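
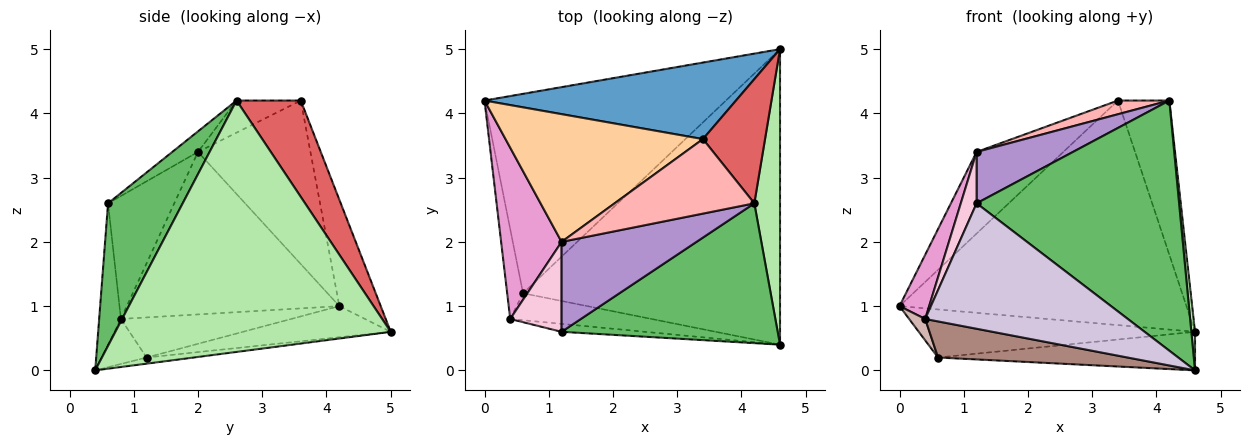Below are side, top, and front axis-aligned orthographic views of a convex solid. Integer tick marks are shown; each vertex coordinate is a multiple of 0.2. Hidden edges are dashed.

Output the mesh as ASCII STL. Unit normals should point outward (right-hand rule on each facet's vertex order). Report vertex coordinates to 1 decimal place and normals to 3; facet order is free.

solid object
 facet normal -0.135 0.938 0.320
  outer loop
   vertex 3.4 3.6 4.2
   vertex 4.6 5.0 0.6
   vertex 0.0 4.2 1.0
  endloop
 endfacet
 facet normal -0.124 0.232 -0.965
  outer loop
   vertex 0.6 1.2 0.2
   vertex 0.0 4.2 1.0
   vertex 4.6 5.0 0.6
  endloop
 endfacet
 facet normal -0.024 0.129 -0.991
  outer loop
   vertex 0.6 1.2 0.2
   vertex 4.6 5.0 0.6
   vertex 4.6 0.4 0.0
  endloop
 endfacet
 facet normal -0.572 0.442 0.691
  outer loop
   vertex 1.2 2.0 3.4
   vertex 3.4 3.6 4.2
   vertex 0.0 4.2 1.0
  endloop
 endfacet
 facet normal 0.306 -0.831 0.464
  outer loop
   vertex 4.2 2.6 4.2
   vertex 1.2 0.6 2.6
   vertex 4.6 0.4 0.0
  endloop
 endfacet
 facet normal 0.995 -0.013 0.102
  outer loop
   vertex 4.2 2.6 4.2
   vertex 4.6 0.4 0.0
   vertex 4.6 5.0 0.6
  endloop
 endfacet
 facet normal 0.698 0.558 0.450
  outer loop
   vertex 4.2 2.6 4.2
   vertex 4.6 5.0 0.6
   vertex 3.4 3.6 4.2
  endloop
 endfacet
 facet normal -0.221 -0.176 0.959
  outer loop
   vertex 4.2 2.6 4.2
   vertex 3.4 3.6 4.2
   vertex 1.2 2.0 3.4
  endloop
 endfacet
 facet normal -0.131 -0.492 0.861
  outer loop
   vertex 4.2 2.6 4.2
   vertex 1.2 2.0 3.4
   vertex 1.2 0.6 2.6
  endloop
 endfacet
 facet normal -0.106 -0.992 -0.063
  outer loop
   vertex 0.4 0.8 0.8
   vertex 4.6 0.4 0.0
   vertex 1.2 0.6 2.6
  endloop
 endfacet
 facet normal -0.187 -0.788 -0.587
  outer loop
   vertex 0.4 0.8 0.8
   vertex 0.6 1.2 0.2
   vertex 4.6 0.4 0.0
  endloop
 endfacet
 facet normal -0.926 -0.087 -0.367
  outer loop
   vertex 0.4 0.8 0.8
   vertex 0.0 4.2 1.0
   vertex 0.6 1.2 0.2
  endloop
 endfacet
 facet normal -0.929 -0.130 0.346
  outer loop
   vertex 0.4 0.8 0.8
   vertex 1.2 2.0 3.4
   vertex 0.0 4.2 1.0
  endloop
 endfacet
 facet normal -0.901 -0.215 0.377
  outer loop
   vertex 0.4 0.8 0.8
   vertex 1.2 0.6 2.6
   vertex 1.2 2.0 3.4
  endloop
 endfacet
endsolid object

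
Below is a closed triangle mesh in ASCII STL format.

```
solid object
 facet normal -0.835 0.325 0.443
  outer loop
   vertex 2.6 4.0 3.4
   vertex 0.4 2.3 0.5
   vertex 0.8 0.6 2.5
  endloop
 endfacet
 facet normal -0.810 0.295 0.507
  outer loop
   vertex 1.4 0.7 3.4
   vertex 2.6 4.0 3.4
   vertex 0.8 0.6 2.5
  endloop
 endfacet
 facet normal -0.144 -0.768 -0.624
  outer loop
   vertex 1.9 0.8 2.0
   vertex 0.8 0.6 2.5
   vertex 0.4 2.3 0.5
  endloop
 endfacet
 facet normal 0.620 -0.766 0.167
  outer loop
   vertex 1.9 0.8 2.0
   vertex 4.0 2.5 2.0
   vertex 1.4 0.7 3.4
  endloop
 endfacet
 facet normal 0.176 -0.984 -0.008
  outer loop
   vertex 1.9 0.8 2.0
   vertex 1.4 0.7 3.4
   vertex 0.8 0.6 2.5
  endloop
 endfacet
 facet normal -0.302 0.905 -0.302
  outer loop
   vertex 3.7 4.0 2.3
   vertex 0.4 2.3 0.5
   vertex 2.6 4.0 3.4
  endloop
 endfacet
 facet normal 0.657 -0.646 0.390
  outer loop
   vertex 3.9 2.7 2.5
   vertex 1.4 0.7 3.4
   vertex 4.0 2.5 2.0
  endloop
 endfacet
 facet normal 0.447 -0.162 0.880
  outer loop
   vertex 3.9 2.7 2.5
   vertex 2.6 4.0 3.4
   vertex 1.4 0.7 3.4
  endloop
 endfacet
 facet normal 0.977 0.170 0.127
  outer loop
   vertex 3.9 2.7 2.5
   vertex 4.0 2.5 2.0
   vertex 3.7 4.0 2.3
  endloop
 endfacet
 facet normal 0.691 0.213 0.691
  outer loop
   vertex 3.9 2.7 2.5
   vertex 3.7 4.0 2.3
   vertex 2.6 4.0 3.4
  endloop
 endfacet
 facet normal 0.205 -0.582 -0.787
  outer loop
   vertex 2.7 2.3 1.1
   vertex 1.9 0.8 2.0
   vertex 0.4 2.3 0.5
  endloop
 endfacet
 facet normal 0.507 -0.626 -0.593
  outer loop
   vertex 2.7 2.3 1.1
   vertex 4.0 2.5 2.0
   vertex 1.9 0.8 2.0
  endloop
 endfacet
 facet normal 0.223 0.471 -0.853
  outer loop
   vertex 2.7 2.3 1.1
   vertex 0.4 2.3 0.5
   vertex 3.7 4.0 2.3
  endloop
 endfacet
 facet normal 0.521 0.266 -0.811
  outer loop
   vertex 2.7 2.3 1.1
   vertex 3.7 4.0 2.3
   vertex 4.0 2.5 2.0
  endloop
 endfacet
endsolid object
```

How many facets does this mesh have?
14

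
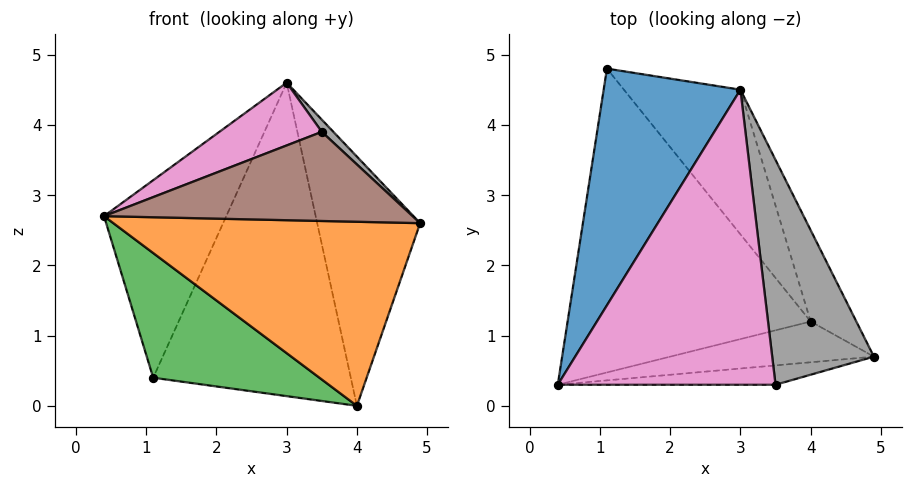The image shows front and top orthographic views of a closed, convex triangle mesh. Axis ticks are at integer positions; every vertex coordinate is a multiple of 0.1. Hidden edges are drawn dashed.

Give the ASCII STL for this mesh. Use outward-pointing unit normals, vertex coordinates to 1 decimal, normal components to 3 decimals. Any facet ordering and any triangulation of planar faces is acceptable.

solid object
 facet normal -0.847 0.340 0.408
  outer loop
   vertex 3.0 4.5 4.6
   vertex 1.1 4.8 0.4
   vertex 0.4 0.3 2.7
  endloop
 endfacet
 facet normal 0.082 -0.973 -0.215
  outer loop
   vertex 4.0 1.2 0.0
   vertex 4.9 0.7 2.6
   vertex 0.4 0.3 2.7
  endloop
 endfacet
 facet normal -0.514 -0.326 -0.794
  outer loop
   vertex 4.0 1.2 0.0
   vertex 0.4 0.3 2.7
   vertex 1.1 4.8 0.4
  endloop
 endfacet
 facet normal 0.835 0.517 -0.189
  outer loop
   vertex 4.0 1.2 0.0
   vertex 3.0 4.5 4.6
   vertex 4.9 0.7 2.6
  endloop
 endfacet
 facet normal 0.730 0.620 -0.286
  outer loop
   vertex 4.0 1.2 0.0
   vertex 1.1 4.8 0.4
   vertex 3.0 4.5 4.6
  endloop
 endfacet
 facet normal 0.082 -0.974 -0.212
  outer loop
   vertex 3.5 0.3 3.9
   vertex 0.4 0.3 2.7
   vertex 4.9 0.7 2.6
  endloop
 endfacet
 facet normal -0.354 -0.195 0.915
  outer loop
   vertex 3.5 0.3 3.9
   vertex 3.0 4.5 4.6
   vertex 0.4 0.3 2.7
  endloop
 endfacet
 facet normal 0.686 -0.039 0.727
  outer loop
   vertex 3.5 0.3 3.9
   vertex 4.9 0.7 2.6
   vertex 3.0 4.5 4.6
  endloop
 endfacet
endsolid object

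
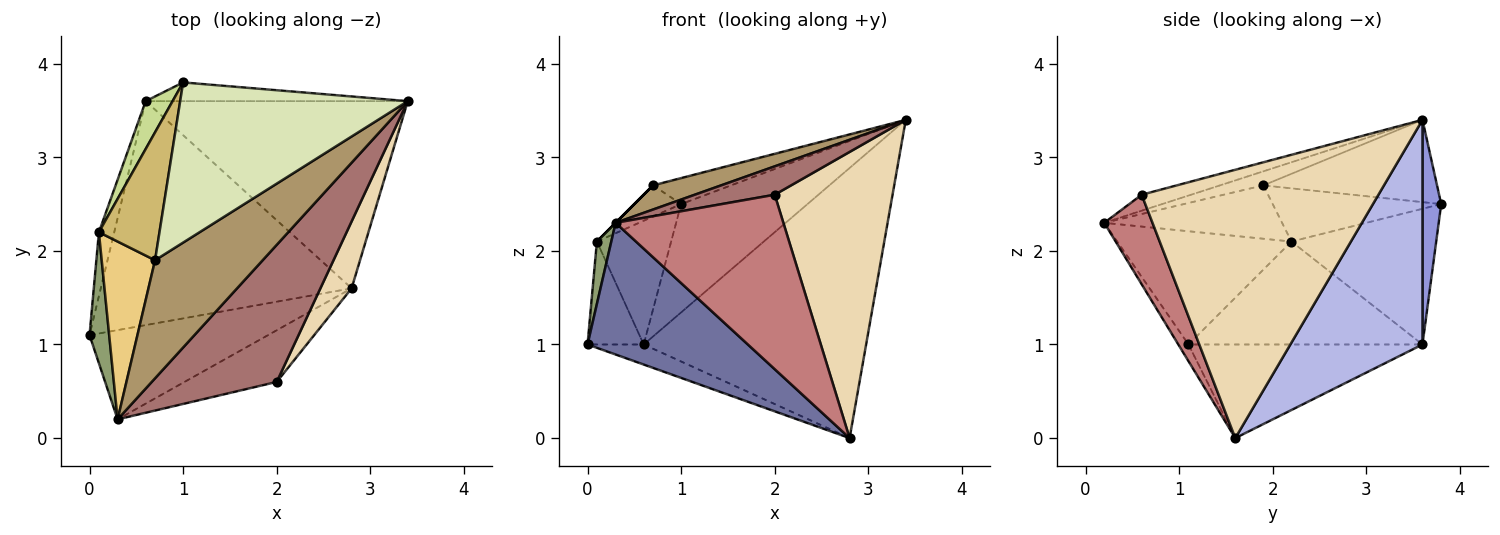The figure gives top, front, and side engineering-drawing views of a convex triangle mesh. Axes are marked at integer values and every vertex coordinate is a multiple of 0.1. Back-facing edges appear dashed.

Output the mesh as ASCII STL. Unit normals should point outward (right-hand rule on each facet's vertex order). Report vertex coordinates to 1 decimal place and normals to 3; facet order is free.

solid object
 facet normal -0.052 -0.827 -0.560
  outer loop
   vertex 0.3 0.2 2.3
   vertex 0.0 1.1 1.0
   vertex 2.8 1.6 0.0
  endloop
 endfacet
 facet normal -0.348 0.084 -0.934
  outer loop
   vertex 0.6 3.6 1.0
   vertex 2.8 1.6 0.0
   vertex 0.0 1.1 1.0
  endloop
 endfacet
 facet normal 0.144 0.975 -0.169
  outer loop
   vertex 0.6 3.6 1.0
   vertex 1.0 3.8 2.5
   vertex 3.4 3.6 3.4
  endloop
 endfacet
 facet normal 0.439 0.739 -0.512
  outer loop
   vertex 0.6 3.6 1.0
   vertex 3.4 3.6 3.4
   vertex 2.8 1.6 0.0
  endloop
 endfacet
 facet normal -0.982 -0.081 0.170
  outer loop
   vertex 0.1 2.2 2.1
   vertex 0.0 1.1 1.0
   vertex 0.3 0.2 2.3
  endloop
 endfacet
 facet normal -0.962 0.231 -0.143
  outer loop
   vertex 0.1 2.2 2.1
   vertex 0.6 3.6 1.0
   vertex 0.0 1.1 1.0
  endloop
 endfacet
 facet normal -0.876 0.449 0.174
  outer loop
   vertex 0.1 2.2 2.1
   vertex 1.0 3.8 2.5
   vertex 0.6 3.6 1.0
  endloop
 endfacet
 facet normal -0.336 0.151 0.930
  outer loop
   vertex 0.7 1.9 2.7
   vertex 3.4 3.6 3.4
   vertex 1.0 3.8 2.5
  endloop
 endfacet
 facet normal -0.127 -0.199 0.972
  outer loop
   vertex 0.7 1.9 2.7
   vertex 0.3 0.2 2.3
   vertex 3.4 3.6 3.4
  endloop
 endfacet
 facet normal -0.649 0.180 0.739
  outer loop
   vertex 0.7 1.9 2.7
   vertex 1.0 3.8 2.5
   vertex 0.1 2.2 2.1
  endloop
 endfacet
 facet normal -0.707 0.000 0.707
  outer loop
   vertex 0.7 1.9 2.7
   vertex 0.1 2.2 2.1
   vertex 0.3 0.2 2.3
  endloop
 endfacet
 facet normal 0.890 -0.443 0.104
  outer loop
   vertex 2.0 0.6 2.6
   vertex 2.8 1.6 0.0
   vertex 3.4 3.6 3.4
  endloop
 endfacet
 facet normal -0.124 -0.201 0.972
  outer loop
   vertex 2.0 0.6 2.6
   vertex 3.4 3.6 3.4
   vertex 0.3 0.2 2.3
  endloop
 endfacet
 facet normal 0.266 -0.924 -0.274
  outer loop
   vertex 2.0 0.6 2.6
   vertex 0.3 0.2 2.3
   vertex 2.8 1.6 0.0
  endloop
 endfacet
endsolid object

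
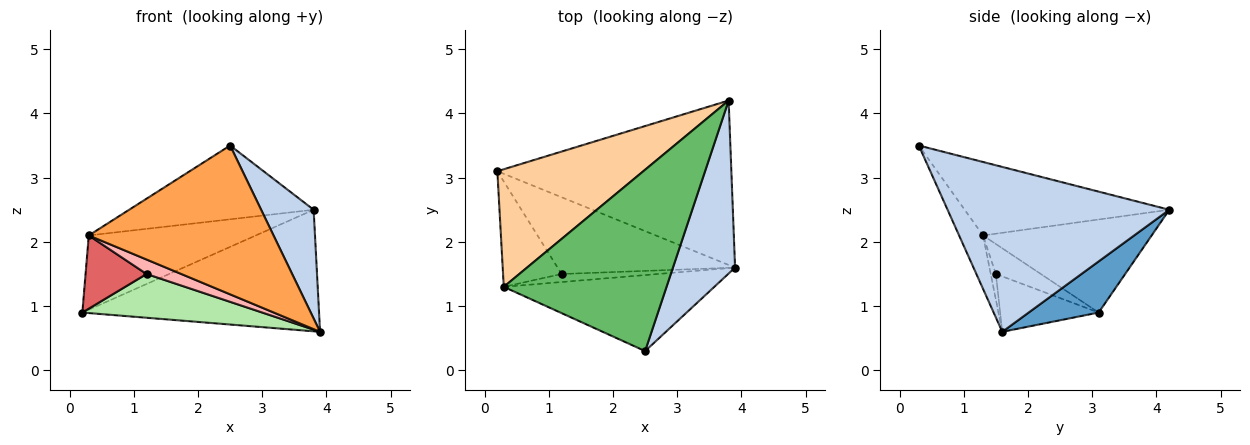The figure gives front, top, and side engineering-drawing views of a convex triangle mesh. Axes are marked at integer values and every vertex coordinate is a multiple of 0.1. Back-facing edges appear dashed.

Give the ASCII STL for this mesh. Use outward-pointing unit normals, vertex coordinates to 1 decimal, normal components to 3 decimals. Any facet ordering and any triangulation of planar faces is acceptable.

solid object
 facet normal 0.173 0.585 -0.792
  outer loop
   vertex 3.8 4.2 2.5
   vertex 3.9 1.6 0.6
   vertex 0.2 3.1 0.9
  endloop
 endfacet
 facet normal 0.914 -0.216 0.344
  outer loop
   vertex 2.5 0.3 3.5
   vertex 3.9 1.6 0.6
   vertex 3.8 4.2 2.5
  endloop
 endfacet
 facet normal -0.115 -0.885 -0.452
  outer loop
   vertex 0.3 1.3 2.1
   vertex 3.9 1.6 0.6
   vertex 2.5 0.3 3.5
  endloop
 endfacet
 facet normal -0.474 0.470 0.744
  outer loop
   vertex 0.3 1.3 2.1
   vertex 3.8 4.2 2.5
   vertex 0.2 3.1 0.9
  endloop
 endfacet
 facet normal -0.386 0.348 0.855
  outer loop
   vertex 0.3 1.3 2.1
   vertex 2.5 0.3 3.5
   vertex 3.8 4.2 2.5
  endloop
 endfacet
 facet normal -0.262 -0.478 -0.838
  outer loop
   vertex 1.2 1.5 1.5
   vertex 0.2 3.1 0.9
   vertex 3.9 1.6 0.6
  endloop
 endfacet
 facet normal -0.388 -0.526 -0.757
  outer loop
   vertex 1.2 1.5 1.5
   vertex 0.3 1.3 2.1
   vertex 0.2 3.1 0.9
  endloop
 endfacet
 facet normal -0.128 -0.867 -0.482
  outer loop
   vertex 1.2 1.5 1.5
   vertex 3.9 1.6 0.6
   vertex 0.3 1.3 2.1
  endloop
 endfacet
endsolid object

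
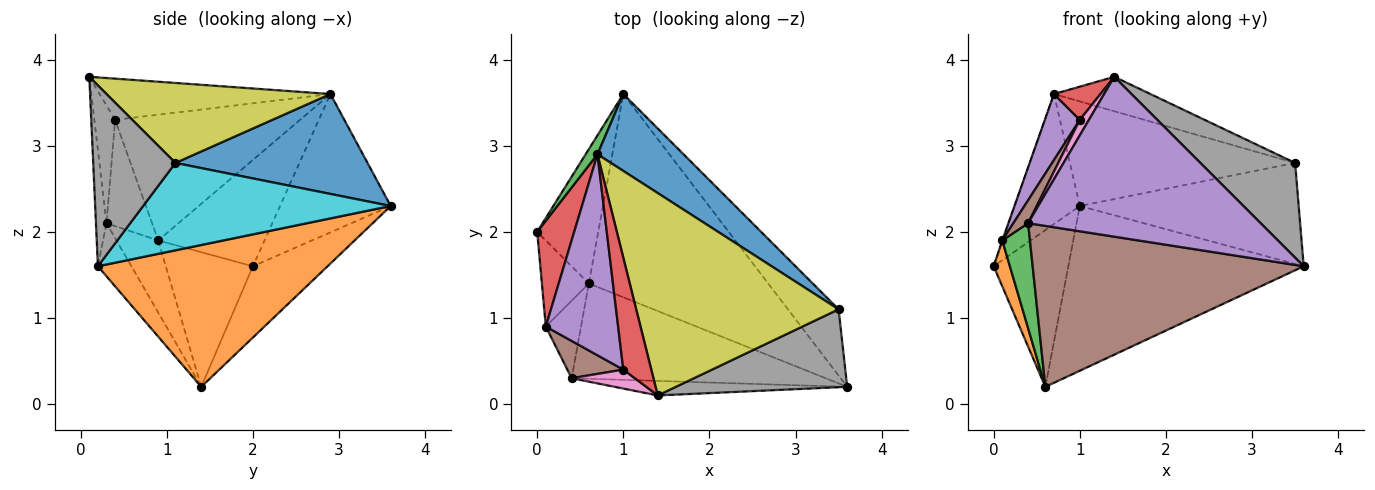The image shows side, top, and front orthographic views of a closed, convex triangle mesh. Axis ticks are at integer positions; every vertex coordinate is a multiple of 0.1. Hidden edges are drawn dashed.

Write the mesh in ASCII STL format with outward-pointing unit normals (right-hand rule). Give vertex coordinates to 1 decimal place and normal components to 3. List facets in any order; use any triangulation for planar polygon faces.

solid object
 facet normal -0.605 0.605 -0.518
  outer loop
   vertex 0.6 1.4 0.2
   vertex 0.0 2.0 1.6
   vertex 1.0 3.6 2.3
  endloop
 endfacet
 facet normal 0.523 0.537 -0.662
  outer loop
   vertex 0.6 1.4 0.2
   vertex 1.0 3.6 2.3
   vertex 3.6 0.2 1.6
  endloop
 endfacet
 facet normal -0.860 0.505 0.074
  outer loop
   vertex 0.7 2.9 3.6
   vertex 1.0 3.6 2.3
   vertex 0.0 2.0 1.6
  endloop
 endfacet
 facet normal -0.816 -0.164 0.554
  outer loop
   vertex 1.0 0.4 3.3
   vertex 1.4 0.1 3.8
   vertex 0.7 2.9 3.6
  endloop
 endfacet
 facet normal -0.045 -0.995 -0.090
  outer loop
   vertex 0.4 0.3 2.1
   vertex 3.6 0.2 1.6
   vertex 1.4 0.1 3.8
  endloop
 endfacet
 facet normal -0.106 -0.856 -0.507
  outer loop
   vertex 0.4 0.3 2.1
   vertex 0.6 1.4 0.2
   vertex 3.6 0.2 1.6
  endloop
 endfacet
 facet normal -0.822 -0.361 0.441
  outer loop
   vertex 0.4 0.3 2.1
   vertex 1.4 0.1 3.8
   vertex 1.0 0.4 3.3
  endloop
 endfacet
 facet normal 0.557 -0.642 0.528
  outer loop
   vertex 3.5 1.1 2.8
   vertex 1.4 0.1 3.8
   vertex 3.6 0.2 1.6
  endloop
 endfacet
 facet normal 0.363 0.156 0.919
  outer loop
   vertex 3.5 1.1 2.8
   vertex 0.7 2.9 3.6
   vertex 1.4 0.1 3.8
  endloop
 endfacet
 facet normal 0.687 0.608 -0.398
  outer loop
   vertex 3.5 1.1 2.8
   vertex 3.6 0.2 1.6
   vertex 1.0 3.6 2.3
  endloop
 endfacet
 facet normal 0.566 0.664 0.488
  outer loop
   vertex 3.5 1.1 2.8
   vertex 1.0 3.6 2.3
   vertex 0.7 2.9 3.6
  endloop
 endfacet
 facet normal -0.930 -0.173 -0.324
  outer loop
   vertex 0.1 0.9 1.9
   vertex 0.0 2.0 1.6
   vertex 0.6 1.4 0.2
  endloop
 endfacet
 facet normal -0.772 -0.512 -0.377
  outer loop
   vertex 0.1 0.9 1.9
   vertex 0.6 1.4 0.2
   vertex 0.4 0.3 2.1
  endloop
 endfacet
 facet normal -0.944 0.004 0.329
  outer loop
   vertex 0.1 0.9 1.9
   vertex 0.7 2.9 3.6
   vertex 0.0 2.0 1.6
  endloop
 endfacet
 facet normal -0.855 -0.162 0.492
  outer loop
   vertex 0.1 0.9 1.9
   vertex 1.0 0.4 3.3
   vertex 0.7 2.9 3.6
  endloop
 endfacet
 facet normal -0.850 -0.276 0.448
  outer loop
   vertex 0.1 0.9 1.9
   vertex 0.4 0.3 2.1
   vertex 1.0 0.4 3.3
  endloop
 endfacet
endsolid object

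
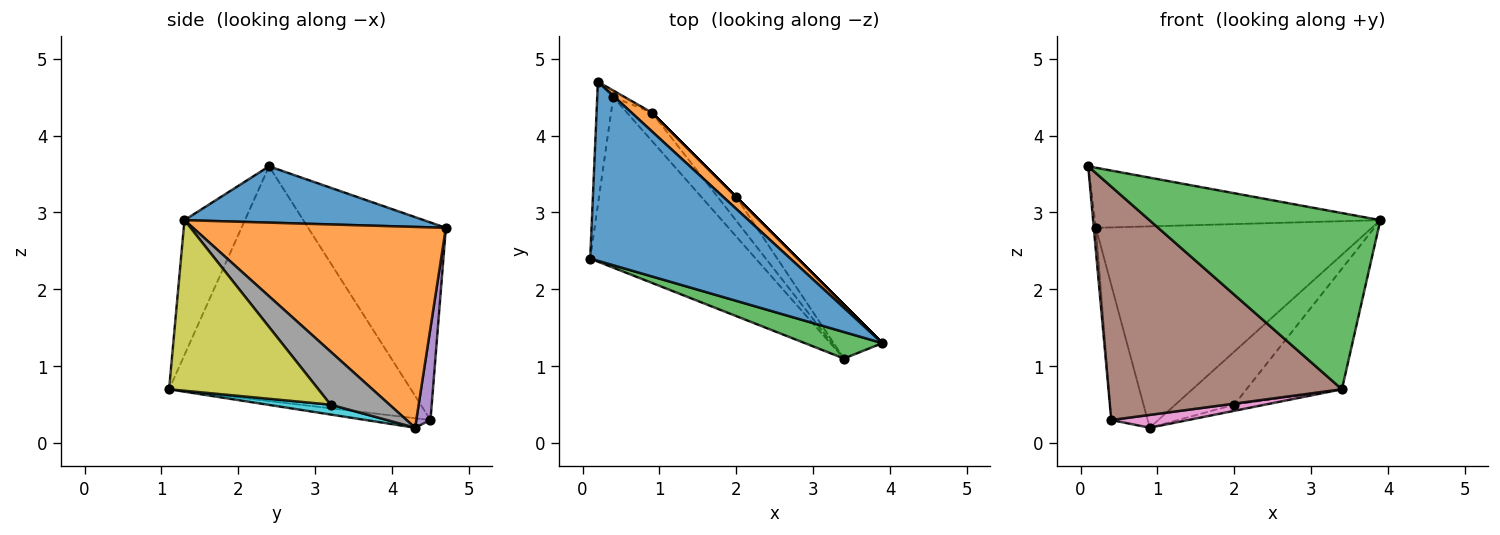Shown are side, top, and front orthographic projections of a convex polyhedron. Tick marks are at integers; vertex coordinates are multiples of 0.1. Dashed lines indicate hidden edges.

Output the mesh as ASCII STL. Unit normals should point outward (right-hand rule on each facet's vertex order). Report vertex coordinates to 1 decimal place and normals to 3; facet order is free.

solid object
 facet normal 0.258 0.307 0.916
  outer loop
   vertex 0.2 4.7 2.8
   vertex 0.1 2.4 3.6
   vertex 3.9 1.3 2.9
  endloop
 endfacet
 facet normal 0.674 0.736 0.068
  outer loop
   vertex 0.9 4.3 0.2
   vertex 0.2 4.7 2.8
   vertex 3.9 1.3 2.9
  endloop
 endfacet
 facet normal -0.251 -0.957 0.144
  outer loop
   vertex 3.4 1.1 0.7
   vertex 3.9 1.3 2.9
   vertex 0.1 2.4 3.6
  endloop
 endfacet
 facet normal -0.997 0.015 -0.081
  outer loop
   vertex 0.4 4.5 0.3
   vertex 0.1 2.4 3.6
   vertex 0.2 4.7 2.8
  endloop
 endfacet
 facet normal 0.363 0.931 -0.045
  outer loop
   vertex 0.4 4.5 0.3
   vertex 0.2 4.7 2.8
   vertex 0.9 4.3 0.2
  endloop
 endfacet
 facet normal -0.642 -0.619 -0.452
  outer loop
   vertex 0.4 4.5 0.3
   vertex 3.4 1.1 0.7
   vertex 0.1 2.4 3.6
  endloop
 endfacet
 facet normal -0.328 -0.391 -0.860
  outer loop
   vertex 0.4 4.5 0.3
   vertex 0.9 4.3 0.2
   vertex 3.4 1.1 0.7
  endloop
 endfacet
 facet normal 0.707 0.707 0.000
  outer loop
   vertex 2.0 3.2 0.5
   vertex 0.9 4.3 0.2
   vertex 3.9 1.3 2.9
  endloop
 endfacet
 facet normal 0.819 0.524 -0.234
  outer loop
   vertex 2.0 3.2 0.5
   vertex 3.9 1.3 2.9
   vertex 3.4 1.1 0.7
  endloop
 endfacet
 facet normal 0.458 0.223 -0.860
  outer loop
   vertex 2.0 3.2 0.5
   vertex 3.4 1.1 0.7
   vertex 0.9 4.3 0.2
  endloop
 endfacet
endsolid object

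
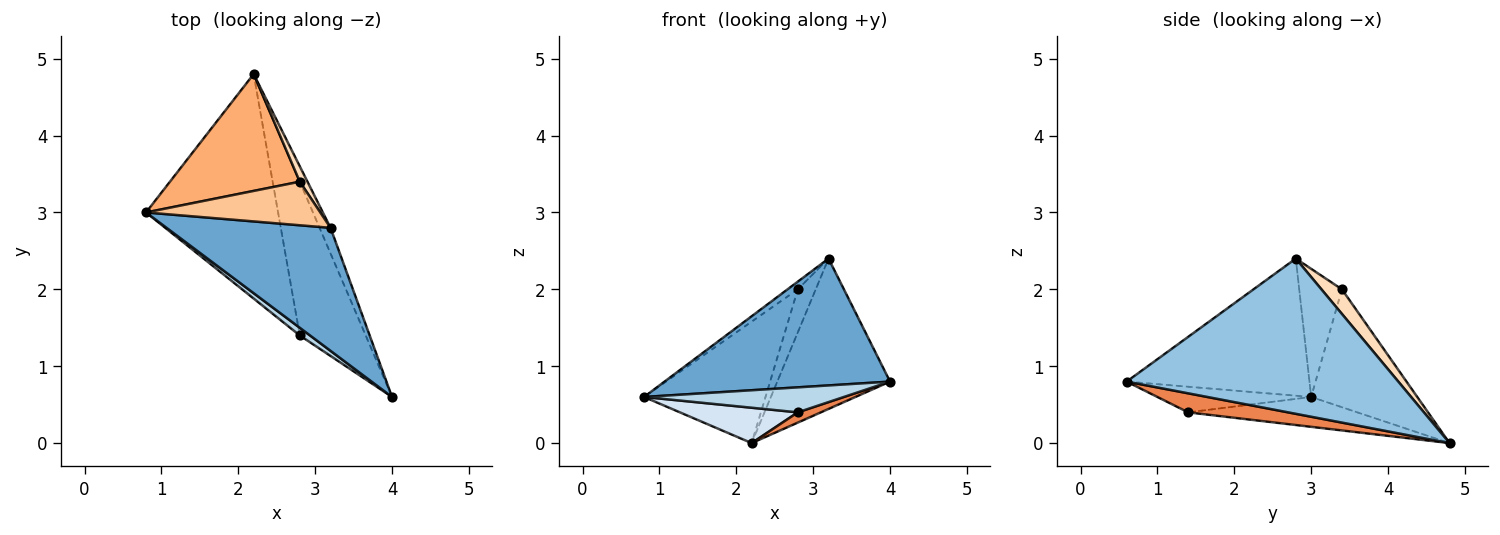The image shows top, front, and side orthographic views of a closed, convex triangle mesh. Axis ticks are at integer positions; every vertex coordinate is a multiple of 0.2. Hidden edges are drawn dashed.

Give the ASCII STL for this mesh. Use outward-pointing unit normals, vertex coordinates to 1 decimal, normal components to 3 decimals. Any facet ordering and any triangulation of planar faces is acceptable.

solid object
 facet normal -0.503 -0.620 0.602
  outer loop
   vertex 3.2 2.8 2.4
   vertex 0.8 3.0 0.6
   vertex 4.0 0.6 0.8
  endloop
 endfacet
 facet normal 0.922 0.383 -0.065
  outer loop
   vertex 3.2 2.8 2.4
   vertex 4.0 0.6 0.8
   vertex 2.2 4.8 0.0
  endloop
 endfacet
 facet normal -0.592 -0.770 0.237
  outer loop
   vertex 2.8 1.4 0.4
   vertex 4.0 0.6 0.8
   vertex 0.8 3.0 0.6
  endloop
 endfacet
 facet normal -0.218 -0.152 -0.964
  outer loop
   vertex 2.8 1.4 0.4
   vertex 0.8 3.0 0.6
   vertex 2.2 4.8 0.0
  endloop
 endfacet
 facet normal 0.277 -0.064 -0.959
  outer loop
   vertex 2.8 1.4 0.4
   vertex 2.2 4.8 0.0
   vertex 4.0 0.6 0.8
  endloop
 endfacet
 facet normal -0.533 0.610 0.587
  outer loop
   vertex 2.8 3.4 2.0
   vertex 2.2 4.8 0.0
   vertex 0.8 3.0 0.6
  endloop
 endfacet
 facet normal -0.586 0.141 0.798
  outer loop
   vertex 2.8 3.4 2.0
   vertex 0.8 3.0 0.6
   vertex 3.2 2.8 2.4
  endloop
 endfacet
 facet normal 0.733 0.641 0.229
  outer loop
   vertex 2.8 3.4 2.0
   vertex 3.2 2.8 2.4
   vertex 2.2 4.8 0.0
  endloop
 endfacet
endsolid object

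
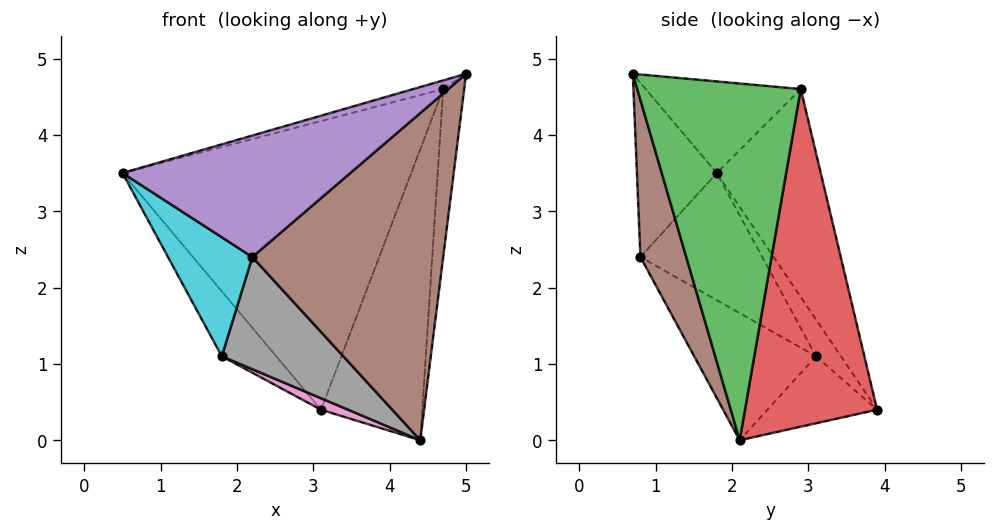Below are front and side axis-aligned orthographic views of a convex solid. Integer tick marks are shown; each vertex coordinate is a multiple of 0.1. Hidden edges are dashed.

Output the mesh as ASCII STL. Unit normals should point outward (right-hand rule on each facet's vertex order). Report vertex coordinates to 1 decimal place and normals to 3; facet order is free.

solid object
 facet normal -0.266 0.051 0.963
  outer loop
   vertex 4.7 2.9 4.6
   vertex 0.5 1.8 3.5
   vertex 5.0 0.7 4.8
  endloop
 endfacet
 facet normal -0.320 0.887 0.333
  outer loop
   vertex 4.7 2.9 4.6
   vertex 3.1 3.9 0.4
   vertex 0.5 1.8 3.5
  endloop
 endfacet
 facet normal 0.988 0.127 -0.087
  outer loop
   vertex 4.7 2.9 4.6
   vertex 5.0 0.7 4.8
   vertex 4.4 2.1 0.0
  endloop
 endfacet
 facet normal 0.784 0.601 -0.156
  outer loop
   vertex 4.7 2.9 4.6
   vertex 4.4 2.1 0.0
   vertex 3.1 3.9 0.4
  endloop
 endfacet
 facet normal -0.313 -0.892 0.328
  outer loop
   vertex 2.2 0.8 2.4
   vertex 5.0 0.7 4.8
   vertex 0.5 1.8 3.5
  endloop
 endfacet
 facet normal 0.223 -0.928 -0.299
  outer loop
   vertex 2.2 0.8 2.4
   vertex 4.4 2.1 0.0
   vertex 5.0 0.7 4.8
  endloop
 endfacet
 facet normal -0.421 -0.104 -0.901
  outer loop
   vertex 1.8 3.1 1.1
   vertex 3.1 3.9 0.4
   vertex 4.4 2.1 0.0
  endloop
 endfacet
 facet normal -0.493 -0.492 -0.718
  outer loop
   vertex 1.8 3.1 1.1
   vertex 4.4 2.1 0.0
   vertex 2.2 0.8 2.4
  endloop
 endfacet
 facet normal -0.402 0.879 0.258
  outer loop
   vertex 1.8 3.1 1.1
   vertex 0.5 1.8 3.5
   vertex 3.1 3.9 0.4
  endloop
 endfacet
 facet normal -0.657 -0.454 -0.602
  outer loop
   vertex 1.8 3.1 1.1
   vertex 2.2 0.8 2.4
   vertex 0.5 1.8 3.5
  endloop
 endfacet
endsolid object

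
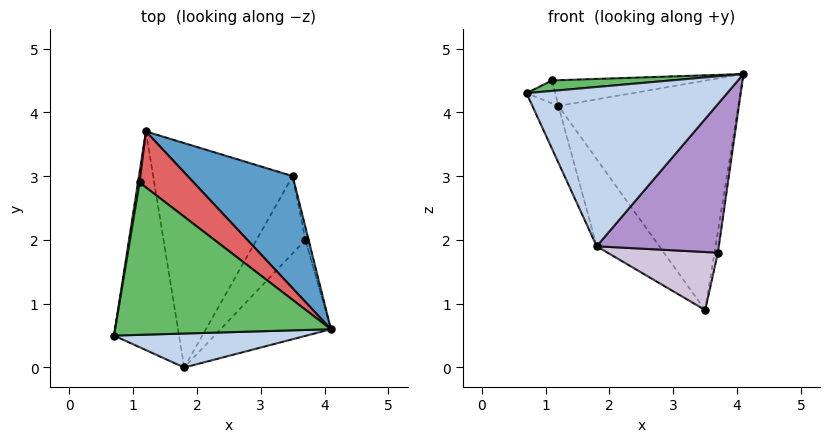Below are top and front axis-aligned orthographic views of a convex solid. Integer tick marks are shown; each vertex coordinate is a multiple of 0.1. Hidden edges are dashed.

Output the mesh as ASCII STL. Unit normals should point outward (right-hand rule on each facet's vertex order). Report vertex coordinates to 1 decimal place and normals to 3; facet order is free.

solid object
 facet normal 0.663 0.673 0.329
  outer loop
   vertex 3.5 3.0 0.9
   vertex 1.2 3.7 4.1
   vertex 4.1 0.6 4.6
  endloop
 endfacet
 facet normal 0.010 -0.978 0.208
  outer loop
   vertex 1.8 0.0 1.9
   vertex 4.1 0.6 4.6
   vertex 0.7 0.5 4.3
  endloop
 endfacet
 facet normal -0.894 0.113 -0.433
  outer loop
   vertex 1.8 0.0 1.9
   vertex 0.7 0.5 4.3
   vertex 1.2 3.7 4.1
  endloop
 endfacet
 facet normal -0.765 0.233 -0.601
  outer loop
   vertex 1.8 0.0 1.9
   vertex 1.2 3.7 4.1
   vertex 3.5 3.0 0.9
  endloop
 endfacet
 facet normal -0.086 -0.069 0.994
  outer loop
   vertex 1.1 2.9 4.5
   vertex 0.7 0.5 4.3
   vertex 4.1 0.6 4.6
  endloop
 endfacet
 facet normal -0.985 0.158 0.070
  outer loop
   vertex 1.1 2.9 4.5
   vertex 1.2 3.7 4.1
   vertex 0.7 0.5 4.3
  endloop
 endfacet
 facet normal 0.279 0.401 0.872
  outer loop
   vertex 1.1 2.9 4.5
   vertex 4.1 0.6 4.6
   vertex 1.2 3.7 4.1
  endloop
 endfacet
 facet normal 0.989 0.128 -0.077
  outer loop
   vertex 3.7 2.0 1.8
   vertex 3.5 3.0 0.9
   vertex 4.1 0.6 4.6
  endloop
 endfacet
 facet normal 0.650 -0.638 -0.412
  outer loop
   vertex 3.7 2.0 1.8
   vertex 4.1 0.6 4.6
   vertex 1.8 0.0 1.9
  endloop
 endfacet
 facet normal 0.509 -0.518 -0.688
  outer loop
   vertex 3.7 2.0 1.8
   vertex 1.8 0.0 1.9
   vertex 3.5 3.0 0.9
  endloop
 endfacet
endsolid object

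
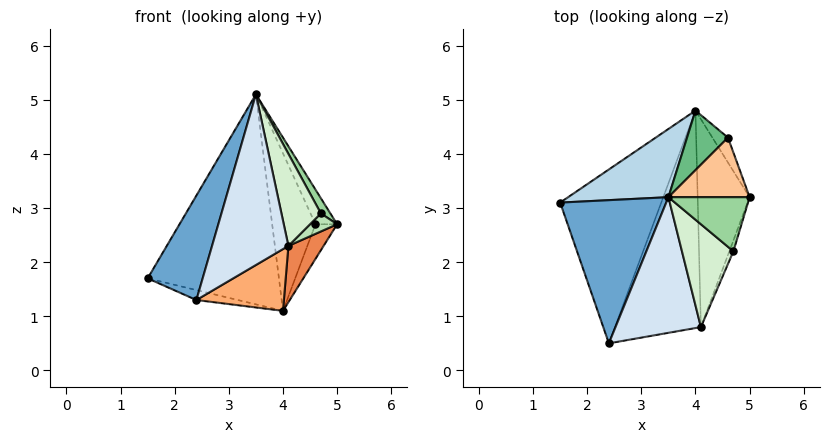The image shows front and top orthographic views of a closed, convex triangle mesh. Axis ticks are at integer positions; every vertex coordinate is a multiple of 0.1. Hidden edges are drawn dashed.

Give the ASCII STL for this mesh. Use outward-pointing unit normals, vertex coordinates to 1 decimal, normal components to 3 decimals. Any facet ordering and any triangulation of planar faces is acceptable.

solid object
 facet normal -0.802 -0.352 0.482
  outer loop
   vertex 3.5 3.2 5.1
   vertex 1.5 3.1 1.7
   vertex 2.4 0.5 1.3
  endloop
 endfacet
 facet normal -0.268 0.055 -0.962
  outer loop
   vertex 4.0 4.8 1.1
   vertex 2.4 0.5 1.3
   vertex 1.5 3.1 1.7
  endloop
 endfacet
 facet normal -0.497 0.825 0.268
  outer loop
   vertex 4.0 4.8 1.1
   vertex 1.5 3.1 1.7
   vertex 3.5 3.2 5.1
  endloop
 endfacet
 facet normal -0.222 -0.763 0.607
  outer loop
   vertex 4.1 0.8 2.3
   vertex 3.5 3.2 5.1
   vertex 2.4 0.5 1.3
  endloop
 endfacet
 facet normal 0.748 -0.174 -0.641
  outer loop
   vertex 4.1 0.8 2.3
   vertex 4.0 4.8 1.1
   vertex 5.0 3.2 2.7
  endloop
 endfacet
 facet normal 0.523 -0.233 -0.820
  outer loop
   vertex 4.1 0.8 2.3
   vertex 2.4 0.5 1.3
   vertex 4.0 4.8 1.1
  endloop
 endfacet
 facet normal 0.810 0.295 0.506
  outer loop
   vertex 4.6 4.3 2.7
   vertex 3.5 3.2 5.1
   vertex 5.0 3.2 2.7
  endloop
 endfacet
 facet normal 0.913 0.332 -0.239
  outer loop
   vertex 4.6 4.3 2.7
   vertex 5.0 3.2 2.7
   vertex 4.0 4.8 1.1
  endloop
 endfacet
 facet normal -0.162 0.923 0.349
  outer loop
   vertex 4.6 4.3 2.7
   vertex 4.0 4.8 1.1
   vertex 3.5 3.2 5.1
  endloop
 endfacet
 facet normal 0.839 -0.147 0.524
  outer loop
   vertex 4.7 2.2 2.9
   vertex 5.0 3.2 2.7
   vertex 3.5 3.2 5.1
  endloop
 endfacet
 facet normal 0.929 -0.317 -0.190
  outer loop
   vertex 4.7 2.2 2.9
   vertex 4.1 0.8 2.3
   vertex 5.0 3.2 2.7
  endloop
 endfacet
 facet normal 0.630 -0.518 0.579
  outer loop
   vertex 4.7 2.2 2.9
   vertex 3.5 3.2 5.1
   vertex 4.1 0.8 2.3
  endloop
 endfacet
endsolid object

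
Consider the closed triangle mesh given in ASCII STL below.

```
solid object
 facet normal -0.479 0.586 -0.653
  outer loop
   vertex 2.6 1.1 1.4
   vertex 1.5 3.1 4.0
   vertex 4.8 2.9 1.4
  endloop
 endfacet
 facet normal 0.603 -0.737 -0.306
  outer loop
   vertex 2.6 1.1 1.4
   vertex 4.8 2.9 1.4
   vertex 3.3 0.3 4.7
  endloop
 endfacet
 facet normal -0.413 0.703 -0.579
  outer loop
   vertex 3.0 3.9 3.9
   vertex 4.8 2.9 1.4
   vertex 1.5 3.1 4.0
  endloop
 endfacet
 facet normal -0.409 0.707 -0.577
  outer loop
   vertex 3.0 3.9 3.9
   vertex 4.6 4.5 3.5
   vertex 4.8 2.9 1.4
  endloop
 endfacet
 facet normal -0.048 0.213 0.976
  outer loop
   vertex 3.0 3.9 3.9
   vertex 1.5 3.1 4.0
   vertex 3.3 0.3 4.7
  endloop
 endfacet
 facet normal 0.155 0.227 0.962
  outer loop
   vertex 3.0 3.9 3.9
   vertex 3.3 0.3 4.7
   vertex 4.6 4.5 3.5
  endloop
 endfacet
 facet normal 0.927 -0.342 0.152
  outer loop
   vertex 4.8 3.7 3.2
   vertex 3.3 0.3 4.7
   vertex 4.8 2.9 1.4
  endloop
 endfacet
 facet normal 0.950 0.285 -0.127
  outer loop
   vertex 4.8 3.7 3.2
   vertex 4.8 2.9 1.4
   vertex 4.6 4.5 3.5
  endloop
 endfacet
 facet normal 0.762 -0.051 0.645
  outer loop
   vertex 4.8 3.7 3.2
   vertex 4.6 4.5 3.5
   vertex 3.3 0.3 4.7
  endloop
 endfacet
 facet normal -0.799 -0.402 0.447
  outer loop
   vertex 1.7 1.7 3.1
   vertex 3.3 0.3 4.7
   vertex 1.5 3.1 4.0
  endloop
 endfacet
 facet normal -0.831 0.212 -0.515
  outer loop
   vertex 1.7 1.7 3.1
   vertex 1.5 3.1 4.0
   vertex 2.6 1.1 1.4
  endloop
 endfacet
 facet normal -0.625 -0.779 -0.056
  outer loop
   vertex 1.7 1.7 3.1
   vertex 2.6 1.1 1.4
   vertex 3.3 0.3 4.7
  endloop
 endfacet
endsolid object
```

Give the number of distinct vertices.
8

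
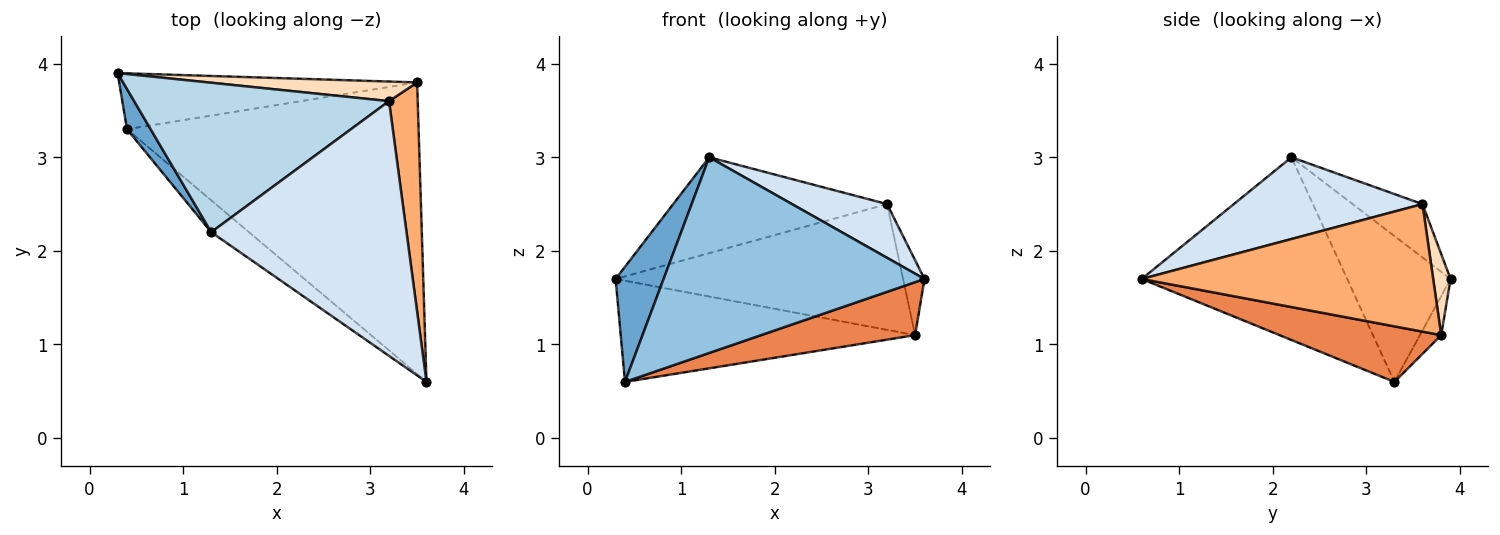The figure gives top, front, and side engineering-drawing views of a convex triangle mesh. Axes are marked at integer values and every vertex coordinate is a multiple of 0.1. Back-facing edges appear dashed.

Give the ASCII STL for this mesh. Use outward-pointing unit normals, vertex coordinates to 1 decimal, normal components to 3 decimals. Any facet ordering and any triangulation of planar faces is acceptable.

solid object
 facet normal -0.897 -0.417 0.146
  outer loop
   vertex 0.4 3.3 0.6
   vertex 1.3 2.2 3.0
   vertex 0.3 3.9 1.7
  endloop
 endfacet
 facet normal -0.614 -0.779 -0.127
  outer loop
   vertex 0.4 3.3 0.6
   vertex 3.6 0.6 1.7
   vertex 1.3 2.2 3.0
  endloop
 endfacet
 facet normal -0.174 0.532 0.829
  outer loop
   vertex 3.2 3.6 2.5
   vertex 0.3 3.9 1.7
   vertex 1.3 2.2 3.0
  endloop
 endfacet
 facet normal 0.379 -0.191 0.905
  outer loop
   vertex 3.2 3.6 2.5
   vertex 1.3 2.2 3.0
   vertex 3.6 0.6 1.7
  endloop
 endfacet
 facet normal 0.184 -0.176 -0.967
  outer loop
   vertex 3.5 3.8 1.1
   vertex 3.6 0.6 1.7
   vertex 0.4 3.3 0.6
  endloop
 endfacet
 facet normal 0.973 0.071 0.219
  outer loop
   vertex 3.5 3.8 1.1
   vertex 3.2 3.6 2.5
   vertex 3.6 0.6 1.7
  endloop
 endfacet
 facet normal -0.063 0.874 -0.482
  outer loop
   vertex 3.5 3.8 1.1
   vertex 0.4 3.3 0.6
   vertex 0.3 3.9 1.7
  endloop
 endfacet
 facet normal 0.060 0.986 0.154
  outer loop
   vertex 3.5 3.8 1.1
   vertex 0.3 3.9 1.7
   vertex 3.2 3.6 2.5
  endloop
 endfacet
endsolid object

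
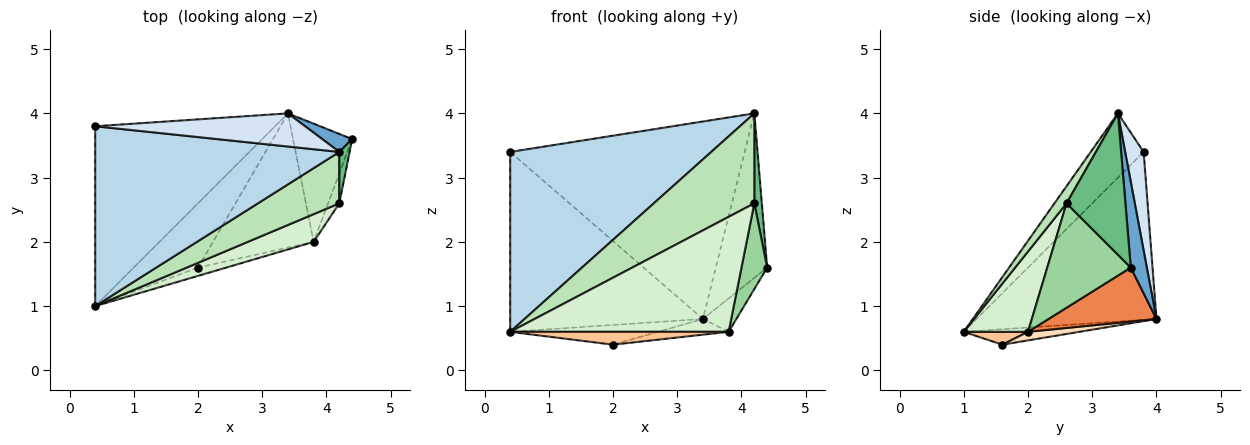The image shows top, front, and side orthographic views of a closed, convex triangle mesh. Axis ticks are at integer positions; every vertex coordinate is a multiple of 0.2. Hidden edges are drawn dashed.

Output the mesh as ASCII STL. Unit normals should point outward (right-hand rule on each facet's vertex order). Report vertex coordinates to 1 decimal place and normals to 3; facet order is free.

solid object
 facet normal 0.297 0.949 0.104
  outer loop
   vertex 4.2 3.4 4.0
   vertex 4.4 3.6 1.6
   vertex 3.4 4.0 0.8
  endloop
 endfacet
 facet normal -0.551 0.590 -0.590
  outer loop
   vertex 0.4 3.8 3.4
   vertex 3.4 4.0 0.8
   vertex 0.4 1.0 0.6
  endloop
 endfacet
 facet normal -0.183 -0.695 0.695
  outer loop
   vertex 0.4 3.8 3.4
   vertex 0.4 1.0 0.6
   vertex 4.2 3.4 4.0
  endloop
 endfacet
 facet normal 0.077 0.983 0.165
  outer loop
   vertex 0.4 3.8 3.4
   vertex 4.2 3.4 4.0
   vertex 3.4 4.0 0.8
  endloop
 endfacet
 facet normal 0.660 0.204 -0.723
  outer loop
   vertex 3.8 2.0 0.6
   vertex 3.4 4.0 0.8
   vertex 4.4 3.6 1.6
  endloop
 endfacet
 facet normal -0.224 0.286 -0.932
  outer loop
   vertex 2.0 1.6 0.4
   vertex 0.4 1.0 0.6
   vertex 3.4 4.0 0.8
  endloop
 endfacet
 facet normal 0.240 -0.815 -0.527
  outer loop
   vertex 2.0 1.6 0.4
   vertex 3.8 2.0 0.6
   vertex 0.4 1.0 0.6
  endloop
 endfacet
 facet normal 0.084 0.116 -0.990
  outer loop
   vertex 2.0 1.6 0.4
   vertex 3.4 4.0 0.8
   vertex 3.8 2.0 0.6
  endloop
 endfacet
 facet normal 0.989 -0.126 0.072
  outer loop
   vertex 4.2 2.6 2.6
   vertex 4.4 3.6 1.6
   vertex 4.2 3.4 4.0
  endloop
 endfacet
 facet normal 0.951 -0.293 -0.102
  outer loop
   vertex 4.2 2.6 2.6
   vertex 3.8 2.0 0.6
   vertex 4.4 3.6 1.6
  endloop
 endfacet
 facet normal 0.104 -0.864 0.493
  outer loop
   vertex 4.2 2.6 2.6
   vertex 4.2 3.4 4.0
   vertex 0.4 1.0 0.6
  endloop
 endfacet
 facet normal 0.275 -0.935 0.225
  outer loop
   vertex 4.2 2.6 2.6
   vertex 0.4 1.0 0.6
   vertex 3.8 2.0 0.6
  endloop
 endfacet
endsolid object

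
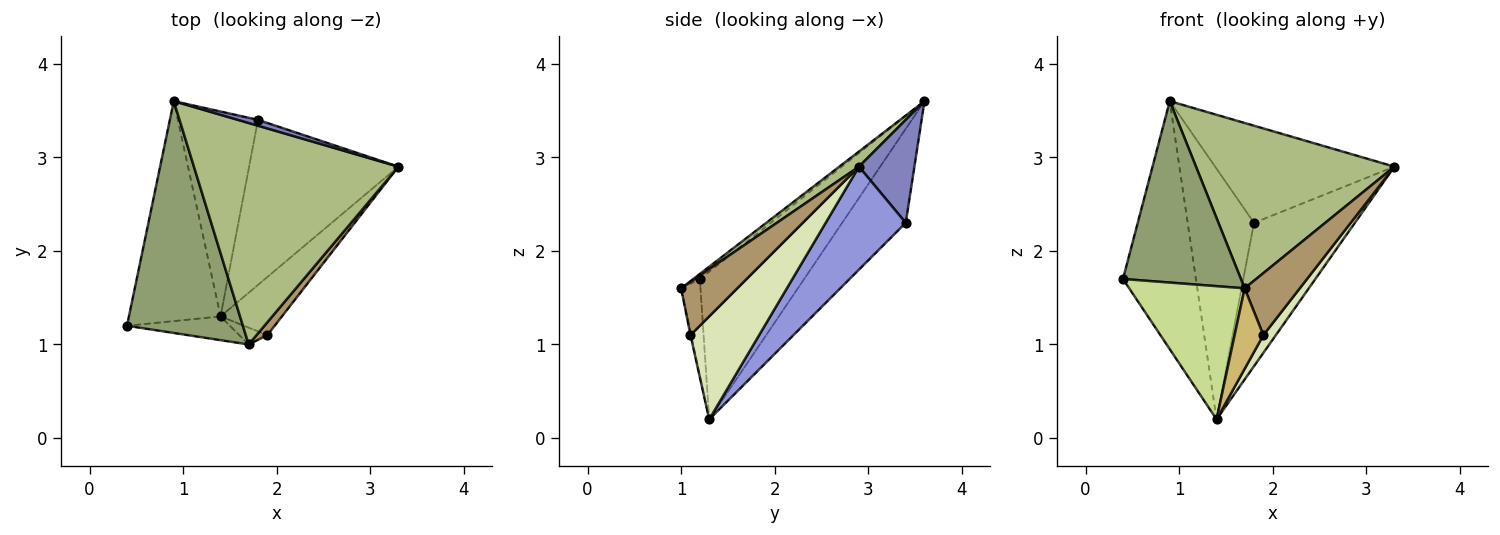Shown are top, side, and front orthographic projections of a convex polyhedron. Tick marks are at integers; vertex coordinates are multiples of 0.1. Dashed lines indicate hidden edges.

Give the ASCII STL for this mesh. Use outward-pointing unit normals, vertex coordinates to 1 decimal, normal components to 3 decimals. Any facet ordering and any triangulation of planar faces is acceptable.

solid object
 facet normal -0.731 0.511 -0.453
  outer loop
   vertex 1.4 1.3 0.2
   vertex 0.4 1.2 1.7
   vertex 0.9 3.6 3.6
  endloop
 endfacet
 facet normal 0.295 0.954 0.057
  outer loop
   vertex 1.8 3.4 2.3
   vertex 0.9 3.6 3.6
   vertex 3.3 2.9 2.9
  endloop
 endfacet
 facet normal 0.462 0.582 -0.670
  outer loop
   vertex 1.8 3.4 2.3
   vertex 3.3 2.9 2.9
   vertex 1.4 1.3 0.2
  endloop
 endfacet
 facet normal -0.596 0.622 -0.508
  outer loop
   vertex 1.8 3.4 2.3
   vertex 1.4 1.3 0.2
   vertex 0.9 3.6 3.6
  endloop
 endfacet
 facet normal -0.034 -0.616 0.787
  outer loop
   vertex 1.7 1.0 1.6
   vertex 0.9 3.6 3.6
   vertex 0.4 1.2 1.7
  endloop
 endfacet
 facet normal 0.059 -0.597 0.800
  outer loop
   vertex 1.7 1.0 1.6
   vertex 3.3 2.9 2.9
   vertex 0.9 3.6 3.6
  endloop
 endfacet
 facet normal -0.163 -0.971 -0.173
  outer loop
   vertex 1.7 1.0 1.6
   vertex 0.4 1.2 1.7
   vertex 1.4 1.3 0.2
  endloop
 endfacet
 facet normal 0.849 -0.154 -0.506
  outer loop
   vertex 1.9 1.1 1.1
   vertex 1.4 1.3 0.2
   vertex 3.3 2.9 2.9
  endloop
 endfacet
 facet normal 0.706 -0.693 0.144
  outer loop
   vertex 1.9 1.1 1.1
   vertex 3.3 2.9 2.9
   vertex 1.7 1.0 1.6
  endloop
 endfacet
 facet normal -0.023 -0.979 -0.205
  outer loop
   vertex 1.9 1.1 1.1
   vertex 1.7 1.0 1.6
   vertex 1.4 1.3 0.2
  endloop
 endfacet
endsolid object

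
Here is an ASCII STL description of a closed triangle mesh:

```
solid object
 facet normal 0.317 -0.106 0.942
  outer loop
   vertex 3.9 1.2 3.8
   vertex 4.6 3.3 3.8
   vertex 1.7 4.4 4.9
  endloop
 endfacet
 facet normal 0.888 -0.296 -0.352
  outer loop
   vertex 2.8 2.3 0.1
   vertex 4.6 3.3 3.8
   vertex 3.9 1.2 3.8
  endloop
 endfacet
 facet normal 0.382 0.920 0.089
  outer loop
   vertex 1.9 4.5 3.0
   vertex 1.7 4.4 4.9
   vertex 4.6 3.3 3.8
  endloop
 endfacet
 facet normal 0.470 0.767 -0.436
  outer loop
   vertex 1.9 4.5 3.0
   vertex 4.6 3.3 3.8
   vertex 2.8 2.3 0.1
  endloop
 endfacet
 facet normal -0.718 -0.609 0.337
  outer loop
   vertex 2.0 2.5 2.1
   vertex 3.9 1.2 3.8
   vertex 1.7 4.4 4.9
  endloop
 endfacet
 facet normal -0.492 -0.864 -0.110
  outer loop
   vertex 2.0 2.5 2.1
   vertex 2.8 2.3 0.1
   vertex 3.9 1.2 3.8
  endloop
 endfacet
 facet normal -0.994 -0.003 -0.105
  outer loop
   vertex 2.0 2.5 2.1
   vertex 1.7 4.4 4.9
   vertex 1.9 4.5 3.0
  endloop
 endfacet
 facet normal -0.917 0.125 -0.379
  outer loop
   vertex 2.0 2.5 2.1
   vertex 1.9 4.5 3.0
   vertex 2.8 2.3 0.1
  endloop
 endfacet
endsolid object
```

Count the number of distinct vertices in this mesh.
6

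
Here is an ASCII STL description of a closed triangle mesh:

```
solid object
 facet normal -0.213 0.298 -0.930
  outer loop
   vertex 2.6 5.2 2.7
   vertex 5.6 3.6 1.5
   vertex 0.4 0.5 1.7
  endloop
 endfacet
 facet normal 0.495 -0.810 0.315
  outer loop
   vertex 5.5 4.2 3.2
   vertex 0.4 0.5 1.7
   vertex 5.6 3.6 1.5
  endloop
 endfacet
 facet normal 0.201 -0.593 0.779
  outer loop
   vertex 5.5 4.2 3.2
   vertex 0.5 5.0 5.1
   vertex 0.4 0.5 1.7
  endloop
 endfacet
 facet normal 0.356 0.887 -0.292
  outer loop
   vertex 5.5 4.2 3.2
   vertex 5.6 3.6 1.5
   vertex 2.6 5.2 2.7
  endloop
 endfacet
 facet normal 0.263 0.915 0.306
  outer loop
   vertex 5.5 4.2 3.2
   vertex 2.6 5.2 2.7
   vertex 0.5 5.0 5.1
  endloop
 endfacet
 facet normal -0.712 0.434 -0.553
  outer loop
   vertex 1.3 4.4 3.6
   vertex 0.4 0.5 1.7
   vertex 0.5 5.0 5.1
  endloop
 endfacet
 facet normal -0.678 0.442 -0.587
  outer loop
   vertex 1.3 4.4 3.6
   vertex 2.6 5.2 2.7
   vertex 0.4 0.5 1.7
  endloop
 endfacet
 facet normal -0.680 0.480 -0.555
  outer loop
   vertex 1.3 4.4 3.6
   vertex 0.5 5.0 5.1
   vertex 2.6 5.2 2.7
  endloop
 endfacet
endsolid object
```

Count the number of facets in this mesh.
8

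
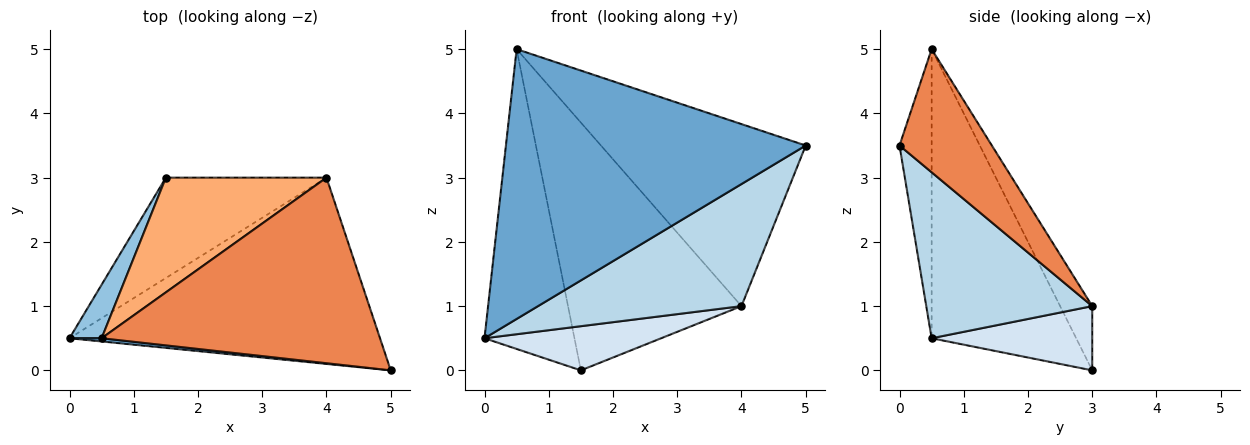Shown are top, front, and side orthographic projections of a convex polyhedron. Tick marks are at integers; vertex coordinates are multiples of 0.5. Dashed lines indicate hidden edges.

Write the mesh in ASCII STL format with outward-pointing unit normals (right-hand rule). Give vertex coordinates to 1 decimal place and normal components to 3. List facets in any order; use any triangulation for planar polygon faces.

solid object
 facet normal -0.107 -0.994 0.012
  outer loop
   vertex 0.5 0.5 5.0
   vertex 0.0 0.5 0.5
   vertex 5.0 0.0 3.5
  endloop
 endfacet
 facet normal -0.845 0.526 0.094
  outer loop
   vertex 0.5 0.5 5.0
   vertex 1.5 3.0 0.0
   vertex 0.0 0.5 0.5
  endloop
 endfacet
 facet normal 0.408 -0.500 -0.764
  outer loop
   vertex 4.0 3.0 1.0
   vertex 5.0 0.0 3.5
   vertex 0.0 0.5 0.5
  endloop
 endfacet
 facet normal 0.344 -0.378 -0.860
  outer loop
   vertex 4.0 3.0 1.0
   vertex 0.0 0.5 0.5
   vertex 1.5 3.0 0.0
  endloop
 endfacet
 facet normal 0.301 0.668 0.681
  outer loop
   vertex 4.0 3.0 1.0
   vertex 0.5 0.5 5.0
   vertex 5.0 0.0 3.5
  endloop
 endfacet
 facet normal -0.166 0.895 0.414
  outer loop
   vertex 4.0 3.0 1.0
   vertex 1.5 3.0 0.0
   vertex 0.5 0.5 5.0
  endloop
 endfacet
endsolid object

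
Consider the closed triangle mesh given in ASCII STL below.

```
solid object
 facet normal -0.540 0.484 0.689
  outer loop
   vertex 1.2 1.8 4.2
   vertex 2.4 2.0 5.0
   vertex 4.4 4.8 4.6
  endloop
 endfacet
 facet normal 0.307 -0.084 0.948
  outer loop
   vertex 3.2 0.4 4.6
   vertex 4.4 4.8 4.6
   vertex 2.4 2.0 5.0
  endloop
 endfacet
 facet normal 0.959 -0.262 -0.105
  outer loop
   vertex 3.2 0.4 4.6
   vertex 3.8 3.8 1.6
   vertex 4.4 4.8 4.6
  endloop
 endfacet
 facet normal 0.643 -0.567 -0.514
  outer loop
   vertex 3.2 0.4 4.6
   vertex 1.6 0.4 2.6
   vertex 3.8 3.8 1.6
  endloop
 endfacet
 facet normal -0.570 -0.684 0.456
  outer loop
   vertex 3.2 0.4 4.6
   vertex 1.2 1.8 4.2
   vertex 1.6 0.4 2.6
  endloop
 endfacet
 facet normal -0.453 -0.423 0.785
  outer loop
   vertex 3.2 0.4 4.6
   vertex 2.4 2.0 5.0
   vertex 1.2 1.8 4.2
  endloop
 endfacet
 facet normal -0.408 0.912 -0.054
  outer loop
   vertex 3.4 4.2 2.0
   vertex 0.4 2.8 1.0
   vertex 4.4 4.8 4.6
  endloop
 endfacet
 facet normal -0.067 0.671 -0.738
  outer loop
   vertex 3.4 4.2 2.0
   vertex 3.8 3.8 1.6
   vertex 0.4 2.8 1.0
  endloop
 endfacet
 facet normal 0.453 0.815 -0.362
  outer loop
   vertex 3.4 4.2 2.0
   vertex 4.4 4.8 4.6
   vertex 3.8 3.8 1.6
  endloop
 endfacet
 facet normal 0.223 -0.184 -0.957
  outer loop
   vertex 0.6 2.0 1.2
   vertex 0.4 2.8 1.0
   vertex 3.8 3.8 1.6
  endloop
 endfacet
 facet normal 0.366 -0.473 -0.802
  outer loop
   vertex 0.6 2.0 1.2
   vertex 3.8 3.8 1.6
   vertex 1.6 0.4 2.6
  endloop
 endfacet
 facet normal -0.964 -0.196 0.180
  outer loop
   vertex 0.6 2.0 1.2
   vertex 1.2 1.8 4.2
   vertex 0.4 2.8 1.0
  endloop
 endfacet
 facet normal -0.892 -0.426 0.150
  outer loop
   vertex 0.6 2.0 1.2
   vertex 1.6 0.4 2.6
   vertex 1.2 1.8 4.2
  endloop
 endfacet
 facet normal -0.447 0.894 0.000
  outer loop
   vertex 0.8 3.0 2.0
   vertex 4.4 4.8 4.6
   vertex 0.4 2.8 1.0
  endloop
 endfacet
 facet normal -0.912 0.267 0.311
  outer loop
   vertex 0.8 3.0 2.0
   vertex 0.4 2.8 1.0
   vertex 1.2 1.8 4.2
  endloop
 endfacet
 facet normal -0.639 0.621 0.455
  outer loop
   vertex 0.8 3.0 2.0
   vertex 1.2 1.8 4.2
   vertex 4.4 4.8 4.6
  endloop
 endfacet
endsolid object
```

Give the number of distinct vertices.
10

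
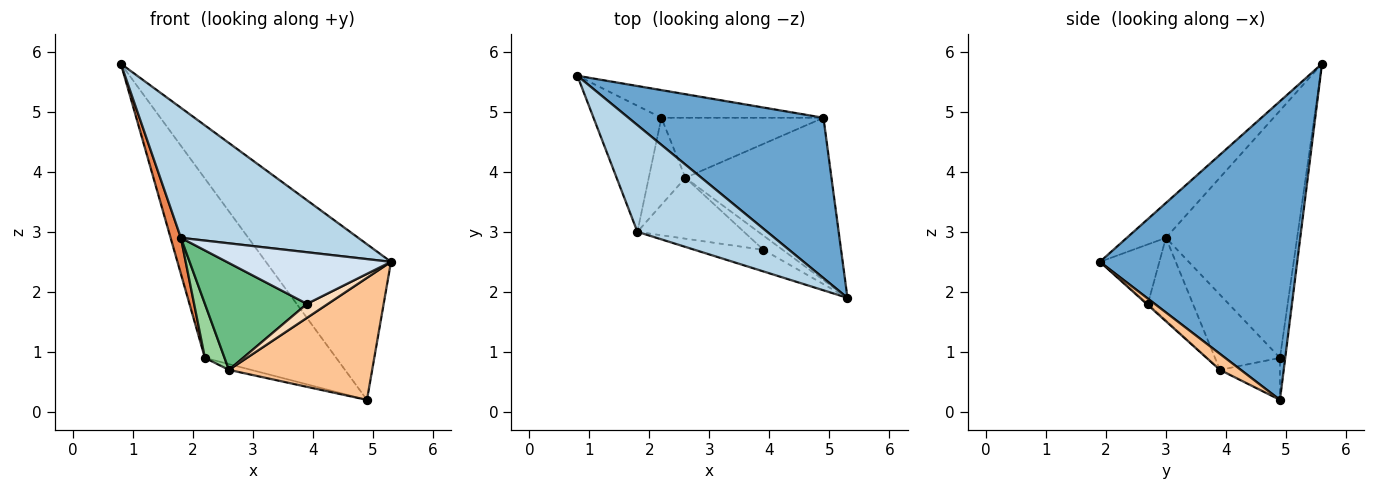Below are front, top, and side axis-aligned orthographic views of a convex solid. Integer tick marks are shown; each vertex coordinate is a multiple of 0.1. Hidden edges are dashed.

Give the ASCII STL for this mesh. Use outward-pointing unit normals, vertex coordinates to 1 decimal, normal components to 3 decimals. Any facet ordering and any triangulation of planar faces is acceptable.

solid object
 facet normal 0.740 0.469 0.483
  outer loop
   vertex 4.9 4.9 0.2
   vertex 0.8 5.6 5.8
   vertex 5.3 1.9 2.5
  endloop
 endfacet
 facet normal -0.040 0.988 -0.152
  outer loop
   vertex 2.2 4.9 0.9
   vertex 0.8 5.6 5.8
   vertex 4.9 4.9 0.2
  endloop
 endfacet
 facet normal -0.168 -0.762 0.625
  outer loop
   vertex 1.8 3.0 2.9
   vertex 5.3 1.9 2.5
   vertex 0.8 5.6 5.8
  endloop
 endfacet
 facet normal -0.317 -0.875 -0.366
  outer loop
   vertex 1.8 3.0 2.9
   vertex 3.9 2.7 1.8
   vertex 5.3 1.9 2.5
  endloop
 endfacet
 facet normal -0.962 -0.075 -0.264
  outer loop
   vertex 1.8 3.0 2.9
   vertex 0.8 5.6 5.8
   vertex 2.2 4.9 0.9
  endloop
 endfacet
 facet normal -0.250 0.093 -0.964
  outer loop
   vertex 2.6 3.9 0.7
   vertex 2.2 4.9 0.9
   vertex 4.9 4.9 0.2
  endloop
 endfacet
 facet normal 0.087 -0.599 -0.796
  outer loop
   vertex 2.6 3.9 0.7
   vertex 4.9 4.9 0.2
   vertex 5.3 1.9 2.5
  endloop
 endfacet
 facet normal -0.044 -0.701 -0.712
  outer loop
   vertex 2.6 3.9 0.7
   vertex 5.3 1.9 2.5
   vertex 3.9 2.7 1.8
  endloop
 endfacet
 facet normal -0.358 -0.811 -0.462
  outer loop
   vertex 2.6 3.9 0.7
   vertex 3.9 2.7 1.8
   vertex 1.8 3.0 2.9
  endloop
 endfacet
 facet normal -0.867 -0.262 -0.423
  outer loop
   vertex 2.6 3.9 0.7
   vertex 1.8 3.0 2.9
   vertex 2.2 4.9 0.9
  endloop
 endfacet
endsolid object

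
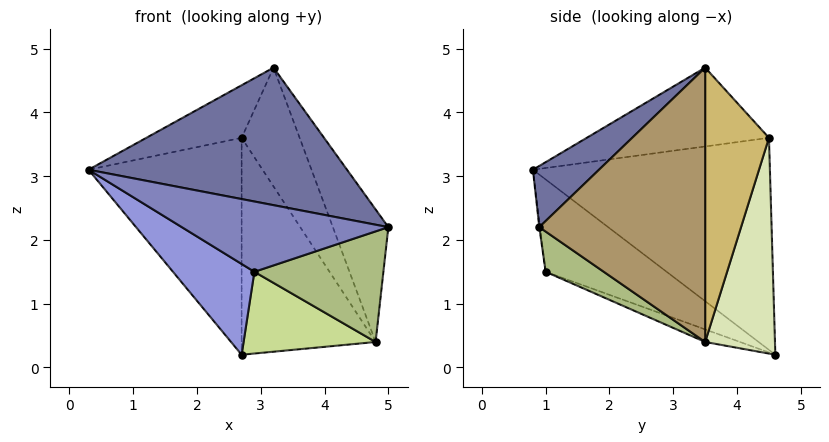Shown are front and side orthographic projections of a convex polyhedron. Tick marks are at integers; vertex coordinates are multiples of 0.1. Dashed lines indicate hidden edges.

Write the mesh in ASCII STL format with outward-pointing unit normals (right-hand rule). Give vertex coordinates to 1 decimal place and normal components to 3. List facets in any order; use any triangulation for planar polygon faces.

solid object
 facet normal 0.160 -0.625 0.764
  outer loop
   vertex 3.2 3.5 4.7
   vertex 0.3 0.8 3.1
   vertex 5.0 0.9 2.2
  endloop
 endfacet
 facet normal -0.004 -0.991 -0.130
  outer loop
   vertex 2.9 1.0 1.5
   vertex 5.0 0.9 2.2
   vertex 0.3 0.8 3.1
  endloop
 endfacet
 facet normal -0.478 -0.322 -0.817
  outer loop
   vertex 2.9 1.0 1.5
   vertex 0.3 0.8 3.1
   vertex 2.7 4.6 0.2
  endloop
 endfacet
 facet normal -0.840 0.543 0.016
  outer loop
   vertex 2.7 4.5 3.6
   vertex 2.7 4.6 0.2
   vertex 0.3 0.8 3.1
  endloop
 endfacet
 facet normal -0.684 0.358 0.636
  outer loop
   vertex 2.7 4.5 3.6
   vertex 0.3 0.8 3.1
   vertex 3.2 3.5 4.7
  endloop
 endfacet
 facet normal 0.243 -0.539 -0.806
  outer loop
   vertex 4.8 3.5 0.4
   vertex 5.0 0.9 2.2
   vertex 2.9 1.0 1.5
  endloop
 endfacet
 facet normal -0.090 -0.343 -0.935
  outer loop
   vertex 4.8 3.5 0.4
   vertex 2.9 1.0 1.5
   vertex 2.7 4.6 0.2
  endloop
 endfacet
 facet normal 0.462 0.887 0.026
  outer loop
   vertex 4.8 3.5 0.4
   vertex 2.7 4.6 0.2
   vertex 2.7 4.5 3.6
  endloop
 endfacet
 facet normal 0.894 0.299 0.333
  outer loop
   vertex 4.8 3.5 0.4
   vertex 3.2 3.5 4.7
   vertex 5.0 0.9 2.2
  endloop
 endfacet
 facet normal 0.713 0.649 0.265
  outer loop
   vertex 4.8 3.5 0.4
   vertex 2.7 4.5 3.6
   vertex 3.2 3.5 4.7
  endloop
 endfacet
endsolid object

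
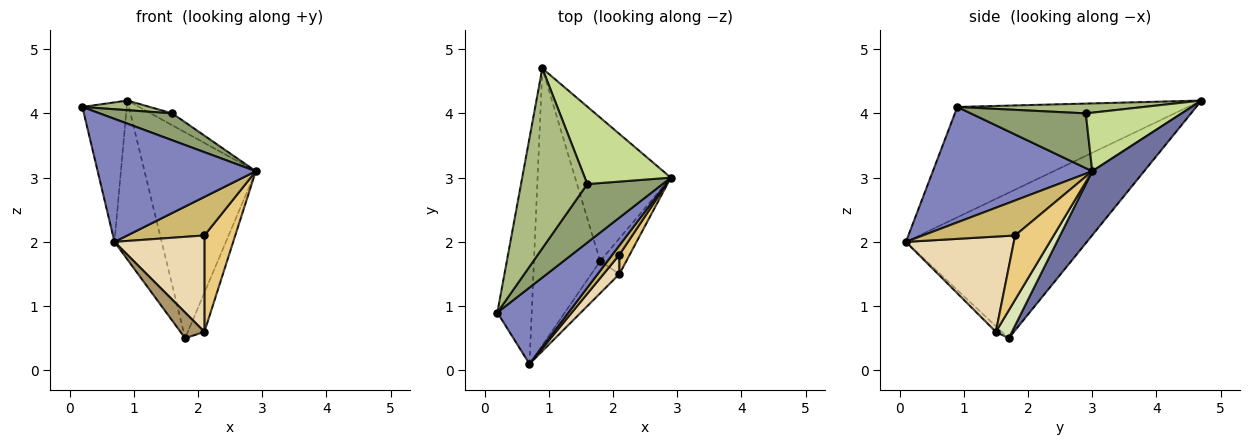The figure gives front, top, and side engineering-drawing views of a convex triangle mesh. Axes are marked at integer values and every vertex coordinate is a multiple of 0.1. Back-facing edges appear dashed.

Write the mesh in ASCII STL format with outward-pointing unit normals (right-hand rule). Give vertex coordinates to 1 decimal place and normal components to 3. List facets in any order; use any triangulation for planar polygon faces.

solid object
 facet normal 0.357 0.766 -0.534
  outer loop
   vertex 1.8 1.7 0.5
   vertex 0.9 4.7 4.2
   vertex 2.9 3.0 3.1
  endloop
 endfacet
 facet normal 0.650 -0.645 0.401
  outer loop
   vertex 0.7 0.1 2.0
   vertex 2.9 3.0 3.1
   vertex 0.2 0.9 4.1
  endloop
 endfacet
 facet normal -0.939 0.181 -0.292
  outer loop
   vertex 0.7 0.1 2.0
   vertex 0.2 0.9 4.1
   vertex 0.9 4.7 4.2
  endloop
 endfacet
 facet normal -0.886 0.231 -0.403
  outer loop
   vertex 0.7 0.1 2.0
   vertex 0.9 4.7 4.2
   vertex 1.8 1.7 0.5
  endloop
 endfacet
 facet normal 0.552 -0.348 0.758
  outer loop
   vertex 1.6 2.9 4.0
   vertex 0.2 0.9 4.1
   vertex 2.9 3.0 3.1
  endloop
 endfacet
 facet normal 0.146 -0.053 0.988
  outer loop
   vertex 1.6 2.9 4.0
   vertex 0.9 4.7 4.2
   vertex 0.2 0.9 4.1
  endloop
 endfacet
 facet normal 0.558 0.126 0.820
  outer loop
   vertex 1.6 2.9 4.0
   vertex 2.9 3.0 3.1
   vertex 0.9 4.7 4.2
  endloop
 endfacet
 facet normal 0.583 0.601 -0.547
  outer loop
   vertex 2.1 1.5 0.6
   vertex 1.8 1.7 0.5
   vertex 2.9 3.0 3.1
  endloop
 endfacet
 facet normal -0.154 -0.617 -0.772
  outer loop
   vertex 2.1 1.5 0.6
   vertex 0.7 0.1 2.0
   vertex 1.8 1.7 0.5
  endloop
 endfacet
 facet normal 0.758 -0.634 0.154
  outer loop
   vertex 2.1 1.8 2.1
   vertex 2.9 3.0 3.1
   vertex 0.7 0.1 2.0
  endloop
 endfacet
 facet normal 0.775 -0.620 0.124
  outer loop
   vertex 2.1 1.8 2.1
   vertex 2.1 1.5 0.6
   vertex 2.9 3.0 3.1
  endloop
 endfacet
 facet normal 0.762 -0.635 0.127
  outer loop
   vertex 2.1 1.8 2.1
   vertex 0.7 0.1 2.0
   vertex 2.1 1.5 0.6
  endloop
 endfacet
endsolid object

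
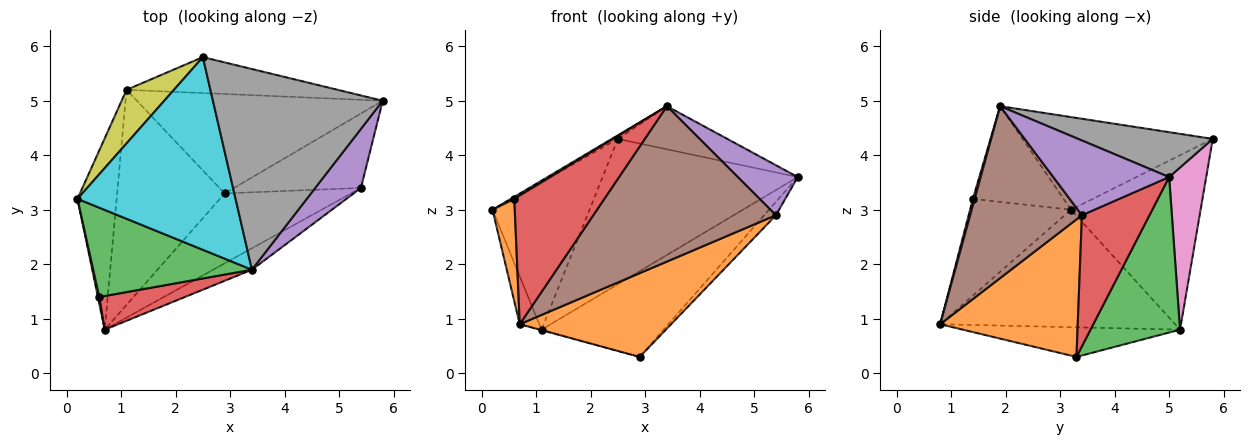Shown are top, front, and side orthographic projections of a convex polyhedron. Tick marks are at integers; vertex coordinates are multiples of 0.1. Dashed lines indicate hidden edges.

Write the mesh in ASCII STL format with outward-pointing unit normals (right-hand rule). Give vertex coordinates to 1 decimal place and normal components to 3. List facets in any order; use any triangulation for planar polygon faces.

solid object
 facet normal -0.946 0.079 -0.315
  outer loop
   vertex 1.1 5.2 0.8
   vertex 0.7 0.8 0.9
   vertex 0.2 3.2 3.0
  endloop
 endfacet
 facet normal -0.976 -0.215 0.014
  outer loop
   vertex 0.6 1.4 3.2
   vertex 0.2 3.2 3.0
   vertex 0.7 0.8 0.9
  endloop
 endfacet
 facet normal -0.516 -0.020 0.856
  outer loop
   vertex 0.6 1.4 3.2
   vertex 3.4 1.9 4.9
   vertex 0.2 3.2 3.0
  endloop
 endfacet
 facet normal 0.019 -0.967 0.253
  outer loop
   vertex 0.6 1.4 3.2
   vertex 0.7 0.8 0.9
   vertex 3.4 1.9 4.9
  endloop
 endfacet
 facet normal 0.780 -0.404 0.477
  outer loop
   vertex 5.4 3.4 2.9
   vertex 5.8 5.0 3.6
   vertex 3.4 1.9 4.9
  endloop
 endfacet
 facet normal 0.518 -0.847 -0.117
  outer loop
   vertex 5.4 3.4 2.9
   vertex 3.4 1.9 4.9
   vertex 0.7 0.8 0.9
  endloop
 endfacet
 facet normal 0.181 0.955 -0.236
  outer loop
   vertex 2.5 5.8 4.3
   vertex 5.8 5.0 3.6
   vertex 1.1 5.2 0.8
  endloop
 endfacet
 facet normal 0.250 0.203 0.947
  outer loop
   vertex 2.5 5.8 4.3
   vertex 3.4 1.9 4.9
   vertex 5.8 5.0 3.6
  endloop
 endfacet
 facet normal -0.782 0.586 0.212
  outer loop
   vertex 2.5 5.8 4.3
   vertex 1.1 5.2 0.8
   vertex 0.2 3.2 3.0
  endloop
 endfacet
 facet normal -0.506 0.016 0.863
  outer loop
   vertex 2.5 5.8 4.3
   vertex 0.2 3.2 3.0
   vertex 3.4 1.9 4.9
  endloop
 endfacet
 facet normal -0.265 0.002 -0.964
  outer loop
   vertex 2.9 3.3 0.3
   vertex 0.7 0.8 0.9
   vertex 1.1 5.2 0.8
  endloop
 endfacet
 facet normal 0.572 -0.630 -0.526
  outer loop
   vertex 2.9 3.3 0.3
   vertex 5.4 3.4 2.9
   vertex 0.7 0.8 0.9
  endloop
 endfacet
 facet normal 0.432 0.589 -0.683
  outer loop
   vertex 2.9 3.3 0.3
   vertex 1.1 5.2 0.8
   vertex 5.8 5.0 3.6
  endloop
 endfacet
 facet normal 0.713 0.124 -0.690
  outer loop
   vertex 2.9 3.3 0.3
   vertex 5.8 5.0 3.6
   vertex 5.4 3.4 2.9
  endloop
 endfacet
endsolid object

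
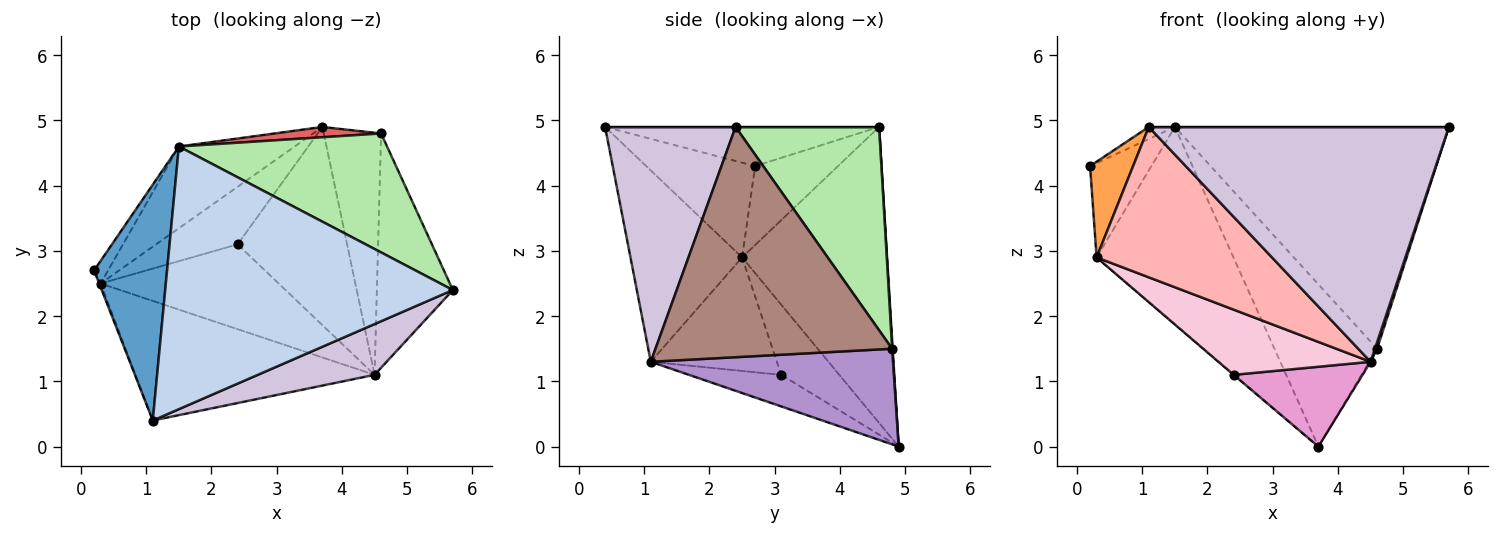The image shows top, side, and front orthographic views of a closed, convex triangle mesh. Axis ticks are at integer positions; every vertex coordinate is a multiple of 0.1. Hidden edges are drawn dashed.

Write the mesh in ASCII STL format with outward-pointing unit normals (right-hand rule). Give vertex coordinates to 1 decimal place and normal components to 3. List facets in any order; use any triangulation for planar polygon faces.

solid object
 facet normal -0.472 0.045 0.880
  outer loop
   vertex 1.5 4.6 4.9
   vertex 0.2 2.7 4.3
   vertex 1.1 0.4 4.9
  endloop
 endfacet
 facet normal 0.000 0.000 1.000
  outer loop
   vertex 1.5 4.6 4.9
   vertex 1.1 0.4 4.9
   vertex 5.7 2.4 4.9
  endloop
 endfacet
 facet normal -0.930 -0.368 -0.014
  outer loop
   vertex 0.3 2.5 2.9
   vertex 1.1 0.4 4.9
   vertex 0.2 2.7 4.3
  endloop
 endfacet
 facet normal -0.796 0.589 -0.141
  outer loop
   vertex 0.3 2.5 2.9
   vertex 0.2 2.7 4.3
   vertex 1.5 4.6 4.9
  endloop
 endfacet
 facet normal -0.699 0.660 -0.274
  outer loop
   vertex 0.3 2.5 2.9
   vertex 1.5 4.6 4.9
   vertex 3.7 4.9 0.0
  endloop
 endfacet
 facet normal 0.419 0.800 0.429
  outer loop
   vertex 4.6 4.8 1.5
   vertex 1.5 4.6 4.9
   vertex 5.7 2.4 4.9
  endloop
 endfacet
 facet normal 0.005 0.998 0.063
  outer loop
   vertex 4.6 4.8 1.5
   vertex 3.7 4.9 0.0
   vertex 1.5 4.6 4.9
  endloop
 endfacet
 facet normal -0.446 -0.701 -0.557
  outer loop
   vertex 4.5 1.1 1.3
   vertex 1.1 0.4 4.9
   vertex 0.3 2.5 2.9
  endloop
 endfacet
 facet normal 0.858 0.005 -0.514
  outer loop
   vertex 4.5 1.1 1.3
   vertex 3.7 4.9 0.0
   vertex 4.6 4.8 1.5
  endloop
 endfacet
 facet normal 0.391 -0.900 0.194
  outer loop
   vertex 4.5 1.1 1.3
   vertex 5.7 2.4 4.9
   vertex 1.1 0.4 4.9
  endloop
 endfacet
 facet normal 0.950 -0.009 -0.313
  outer loop
   vertex 4.5 1.1 1.3
   vertex 4.6 4.8 1.5
   vertex 5.7 2.4 4.9
  endloop
 endfacet
 facet normal -0.652 0.008 -0.758
  outer loop
   vertex 2.4 3.1 1.1
   vertex 0.3 2.5 2.9
   vertex 3.7 4.9 0.0
  endloop
 endfacet
 facet normal -0.258 -0.361 -0.896
  outer loop
   vertex 2.4 3.1 1.1
   vertex 3.7 4.9 0.0
   vertex 4.5 1.1 1.3
  endloop
 endfacet
 facet normal -0.451 -0.544 -0.707
  outer loop
   vertex 2.4 3.1 1.1
   vertex 4.5 1.1 1.3
   vertex 0.3 2.5 2.9
  endloop
 endfacet
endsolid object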